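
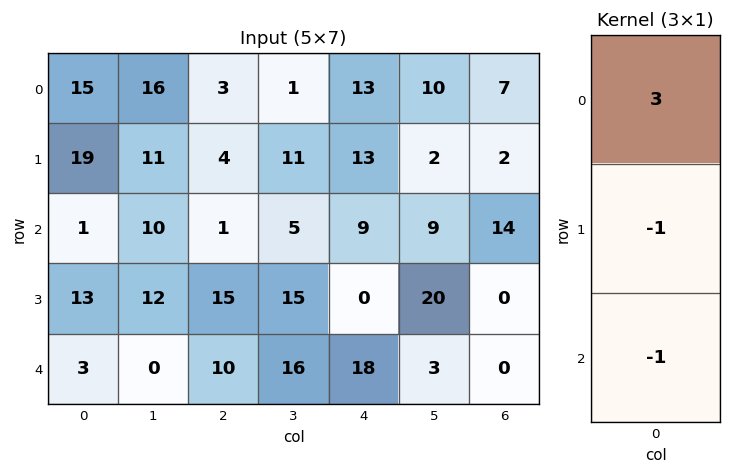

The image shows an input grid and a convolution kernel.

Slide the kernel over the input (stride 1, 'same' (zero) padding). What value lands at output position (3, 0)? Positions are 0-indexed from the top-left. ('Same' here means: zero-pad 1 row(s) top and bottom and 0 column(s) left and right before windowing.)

The receptive field on the zero-padded input at this output position is [1 / 13 / 3]. Elementwise product with the kernel and sum: 1·3 + 13·-1 + 3·-1.

-13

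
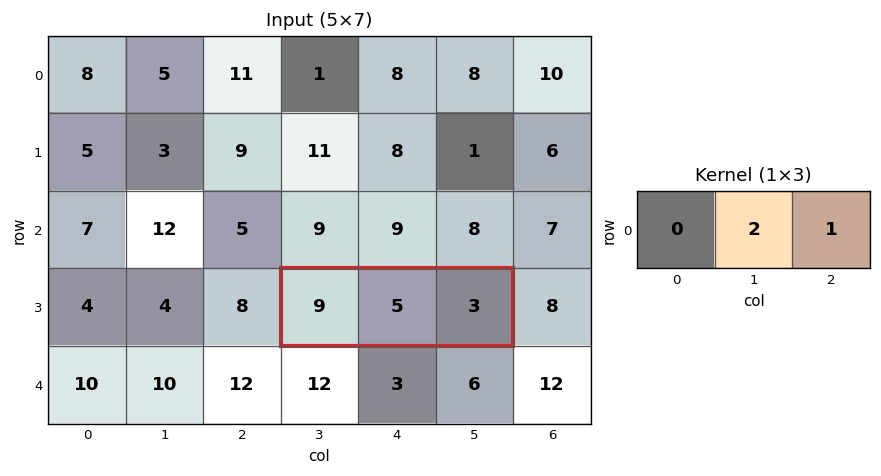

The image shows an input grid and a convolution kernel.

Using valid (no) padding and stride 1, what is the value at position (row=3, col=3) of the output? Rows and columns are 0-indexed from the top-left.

The receptive field on the input at this output position is [9 5 3]. Elementwise product with the kernel and sum: 5·2 + 3·1.

13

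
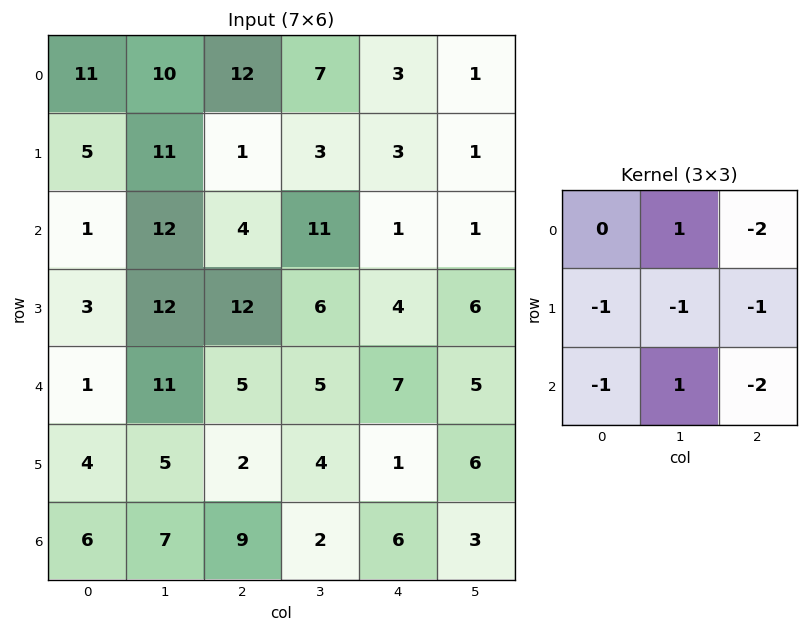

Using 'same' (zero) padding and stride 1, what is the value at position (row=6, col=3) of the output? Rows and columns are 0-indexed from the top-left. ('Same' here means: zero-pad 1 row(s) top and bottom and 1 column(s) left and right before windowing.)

The receptive field on the zero-padded input at this output position is [2 4 1 / 9 2 6 / 0 0 0]. Elementwise product with the kernel and sum: 4·1 + 1·-2 + 9·-1 + 2·-1 + 6·-1 + 0·-1 + 0·1 + 0·-2.

-15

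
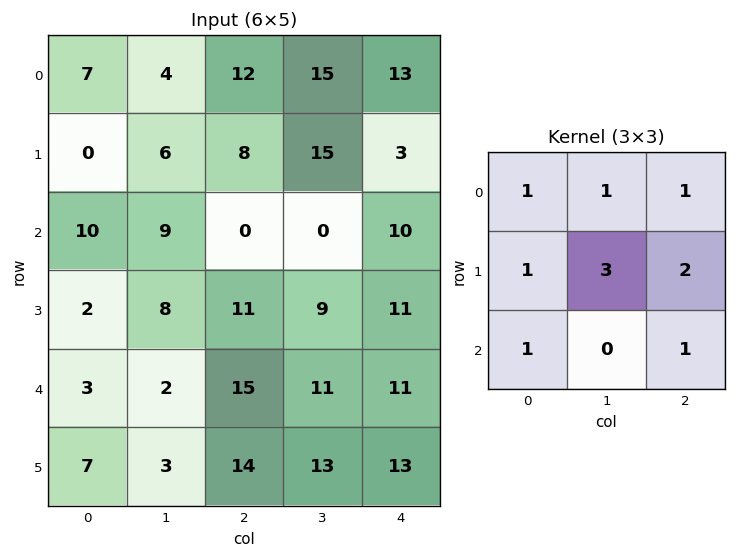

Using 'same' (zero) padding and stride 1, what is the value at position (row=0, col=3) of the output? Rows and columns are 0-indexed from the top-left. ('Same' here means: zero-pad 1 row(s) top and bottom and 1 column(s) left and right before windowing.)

The receptive field on the zero-padded input at this output position is [0 0 0 / 12 15 13 / 8 15 3]. Elementwise product with the kernel and sum: 0·1 + 0·1 + 0·1 + 12·1 + 15·3 + 13·2 + 8·1 + 3·1.

94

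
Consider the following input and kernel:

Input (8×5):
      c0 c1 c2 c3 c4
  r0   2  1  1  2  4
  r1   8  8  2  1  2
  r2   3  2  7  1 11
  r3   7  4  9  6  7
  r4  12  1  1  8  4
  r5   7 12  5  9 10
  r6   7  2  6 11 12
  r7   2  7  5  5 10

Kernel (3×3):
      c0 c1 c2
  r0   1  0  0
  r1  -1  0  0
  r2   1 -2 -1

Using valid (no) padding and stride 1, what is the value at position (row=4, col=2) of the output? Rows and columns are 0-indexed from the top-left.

The receptive field on the input at this output position is [1 8 4 / 5 9 10 / 6 11 12]. Elementwise product with the kernel and sum: 1·1 + 5·-1 + 6·1 + 11·-2 + 12·-1.

-32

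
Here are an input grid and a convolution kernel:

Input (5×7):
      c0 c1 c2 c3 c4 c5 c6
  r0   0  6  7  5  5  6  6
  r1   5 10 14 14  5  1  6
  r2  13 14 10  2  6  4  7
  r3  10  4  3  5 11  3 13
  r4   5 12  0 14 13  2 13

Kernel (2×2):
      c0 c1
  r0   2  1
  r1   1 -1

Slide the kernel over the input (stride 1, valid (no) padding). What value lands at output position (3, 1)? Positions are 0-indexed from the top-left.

The receptive field on the input at this output position is [4 3 / 12 0]. Elementwise product with the kernel and sum: 4·2 + 3·1 + 12·1 + 0·-1.

23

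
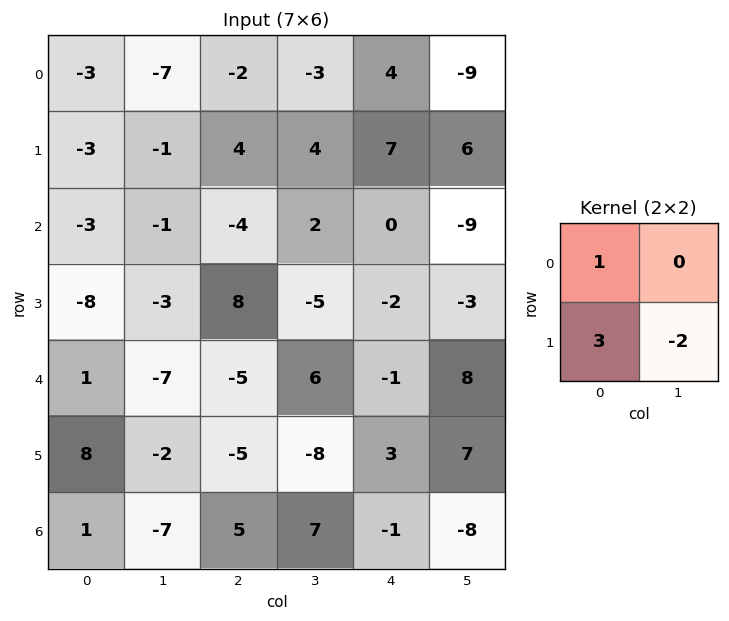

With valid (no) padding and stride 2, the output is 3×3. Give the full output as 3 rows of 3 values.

Output[0,0]: The receptive field on the input at this output position is [-3 -7 / -3 -1]. Elementwise product with the kernel and sum: -3·1 + -3·3 + -1·-2.

-10 2 13
-21 30 0
29 -4 -6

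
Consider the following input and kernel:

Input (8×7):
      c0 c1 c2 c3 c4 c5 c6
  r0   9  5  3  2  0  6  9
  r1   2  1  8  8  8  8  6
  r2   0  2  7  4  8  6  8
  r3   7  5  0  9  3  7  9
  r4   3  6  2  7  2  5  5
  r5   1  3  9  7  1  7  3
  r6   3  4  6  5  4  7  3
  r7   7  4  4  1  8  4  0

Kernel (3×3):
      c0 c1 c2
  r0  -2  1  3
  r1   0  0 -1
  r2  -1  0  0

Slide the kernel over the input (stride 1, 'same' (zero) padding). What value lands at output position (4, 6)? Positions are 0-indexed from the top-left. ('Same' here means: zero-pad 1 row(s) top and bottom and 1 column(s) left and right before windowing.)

-12

The receptive field on the zero-padded input at this output position is [7 9 0 / 5 5 0 / 7 3 0]. Elementwise product with the kernel and sum: 7·-2 + 9·1 + 0·3 + 0·-1 + 7·-1.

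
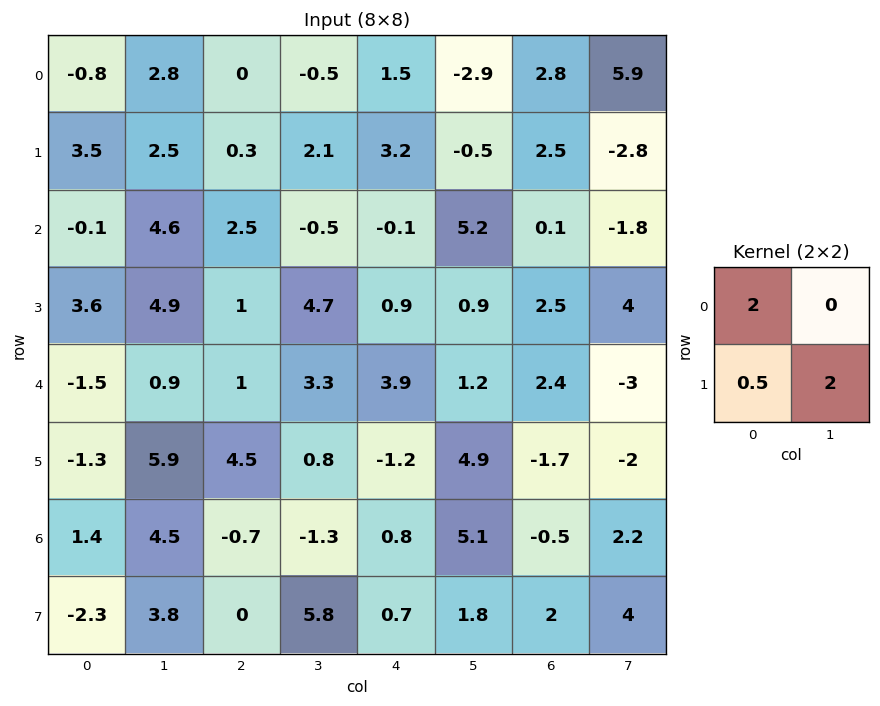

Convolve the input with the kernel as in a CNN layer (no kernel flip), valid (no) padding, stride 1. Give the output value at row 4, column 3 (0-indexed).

The receptive field on the input at this output position is [3.3 3.9 / 0.8 -1.2]. Elementwise product with the kernel and sum: 3.3·2 + 0.8·0.5 + -1.2·2.

4.6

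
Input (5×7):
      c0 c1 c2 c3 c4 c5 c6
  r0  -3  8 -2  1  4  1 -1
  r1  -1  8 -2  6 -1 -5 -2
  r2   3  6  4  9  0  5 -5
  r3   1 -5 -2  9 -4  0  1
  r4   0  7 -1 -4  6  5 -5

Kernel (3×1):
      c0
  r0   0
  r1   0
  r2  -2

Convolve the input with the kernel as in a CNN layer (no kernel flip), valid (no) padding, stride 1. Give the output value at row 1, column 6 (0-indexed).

The receptive field on the input at this output position is [-2 / -5 / 1]. Elementwise product with the kernel and sum: 1·-2.

-2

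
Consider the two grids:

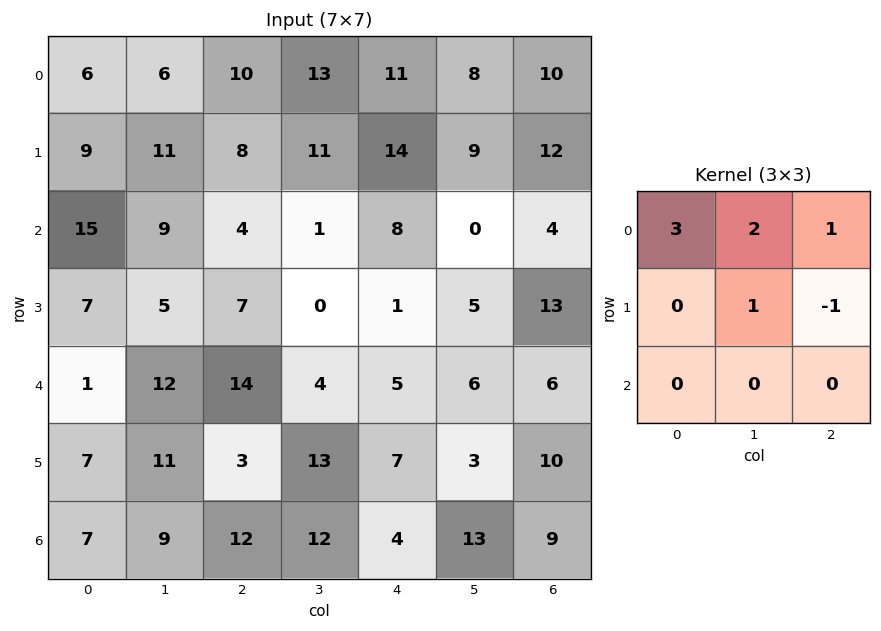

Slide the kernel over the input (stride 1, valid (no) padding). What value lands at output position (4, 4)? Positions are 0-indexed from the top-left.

26

The receptive field on the input at this output position is [5 6 6 / 7 3 10 / 4 13 9]. Elementwise product with the kernel and sum: 5·3 + 6·2 + 6·1 + 3·1 + 10·-1.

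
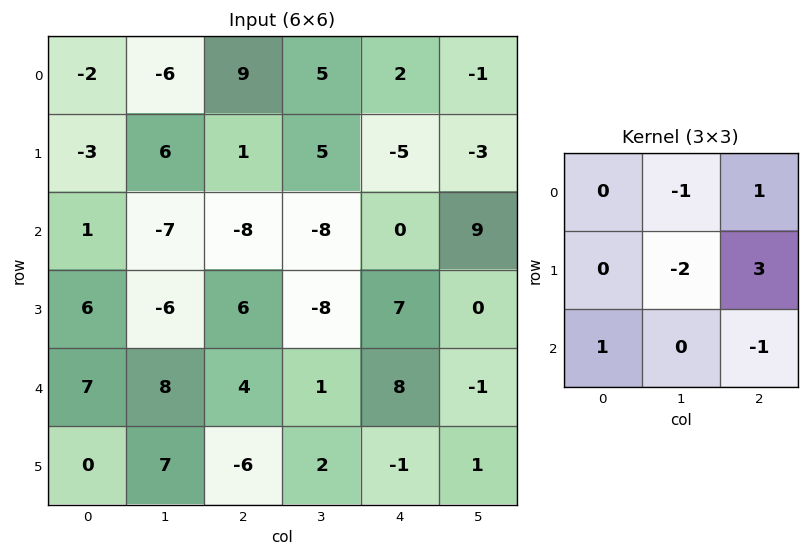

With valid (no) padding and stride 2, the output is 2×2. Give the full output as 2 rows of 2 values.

15 -36
32 41

Output[0,0]: The receptive field on the input at this output position is [-2 -6 9 / -3 6 1 / 1 -7 -8]. Elementwise product with the kernel and sum: -6·-1 + 9·1 + 6·-2 + 1·3 + 1·1 + -8·-1.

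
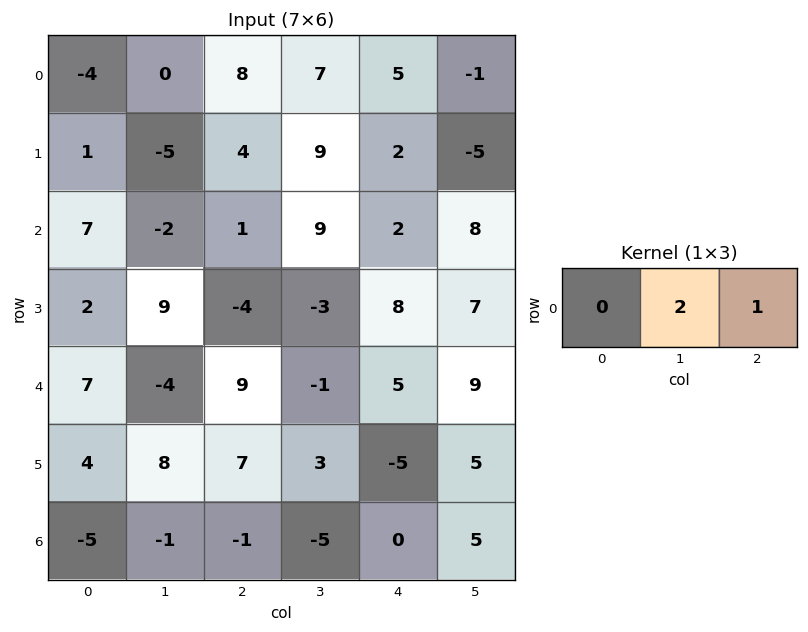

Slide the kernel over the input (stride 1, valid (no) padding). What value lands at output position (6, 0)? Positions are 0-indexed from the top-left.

-3

The receptive field on the input at this output position is [-5 -1 -1]. Elementwise product with the kernel and sum: -1·2 + -1·1.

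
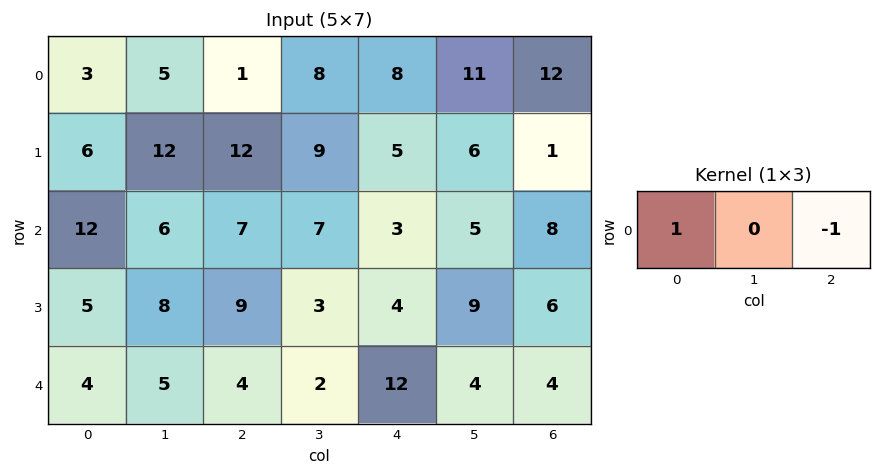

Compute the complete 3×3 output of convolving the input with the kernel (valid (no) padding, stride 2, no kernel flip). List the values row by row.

2 -7 -4
5 4 -5
0 -8 8

Output[0,0]: The receptive field on the input at this output position is [3 5 1]. Elementwise product with the kernel and sum: 3·1 + 1·-1.
Output[0,1]: The receptive field on the input at this output position is [1 8 8]. Elementwise product with the kernel and sum: 1·1 + 8·-1.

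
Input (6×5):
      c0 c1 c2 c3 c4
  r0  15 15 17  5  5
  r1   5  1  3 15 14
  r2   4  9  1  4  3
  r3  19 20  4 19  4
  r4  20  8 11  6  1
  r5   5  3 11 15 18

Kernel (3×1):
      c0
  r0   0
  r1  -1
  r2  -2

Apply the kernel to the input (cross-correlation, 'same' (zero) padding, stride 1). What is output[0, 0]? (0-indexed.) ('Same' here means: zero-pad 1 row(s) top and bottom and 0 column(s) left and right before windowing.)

The receptive field on the zero-padded input at this output position is [0 / 15 / 5]. Elementwise product with the kernel and sum: 15·-1 + 5·-2.

-25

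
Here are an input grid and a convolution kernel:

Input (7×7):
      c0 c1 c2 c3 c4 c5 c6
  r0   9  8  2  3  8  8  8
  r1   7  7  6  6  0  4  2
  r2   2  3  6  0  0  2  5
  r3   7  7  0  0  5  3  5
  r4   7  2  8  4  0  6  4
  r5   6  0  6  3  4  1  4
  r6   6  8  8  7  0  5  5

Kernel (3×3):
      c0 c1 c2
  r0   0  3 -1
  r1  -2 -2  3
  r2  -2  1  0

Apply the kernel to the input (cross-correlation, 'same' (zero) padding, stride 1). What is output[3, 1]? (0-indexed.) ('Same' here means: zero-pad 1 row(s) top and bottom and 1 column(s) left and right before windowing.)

The receptive field on the zero-padded input at this output position is [2 3 6 / 7 7 0 / 7 2 8]. Elementwise product with the kernel and sum: 3·3 + 6·-1 + 7·-2 + 7·-2 + 0·3 + 7·-2 + 2·1.

-37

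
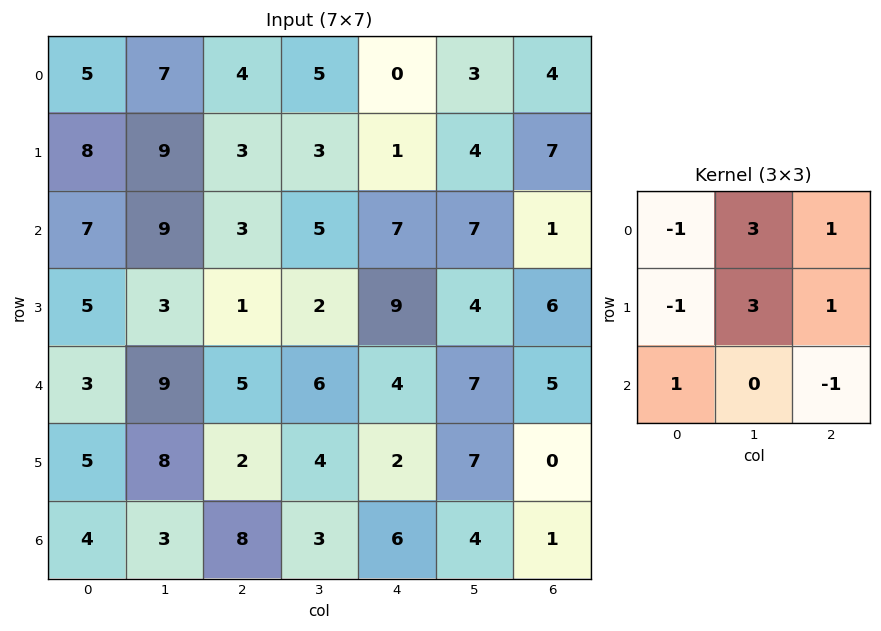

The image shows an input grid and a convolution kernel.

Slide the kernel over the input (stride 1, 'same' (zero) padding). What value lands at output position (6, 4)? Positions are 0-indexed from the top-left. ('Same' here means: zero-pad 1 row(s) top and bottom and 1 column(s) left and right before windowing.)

The receptive field on the zero-padded input at this output position is [4 2 7 / 3 6 4 / 0 0 0]. Elementwise product with the kernel and sum: 4·-1 + 2·3 + 7·1 + 3·-1 + 6·3 + 4·1 + 0·1 + 0·-1.

28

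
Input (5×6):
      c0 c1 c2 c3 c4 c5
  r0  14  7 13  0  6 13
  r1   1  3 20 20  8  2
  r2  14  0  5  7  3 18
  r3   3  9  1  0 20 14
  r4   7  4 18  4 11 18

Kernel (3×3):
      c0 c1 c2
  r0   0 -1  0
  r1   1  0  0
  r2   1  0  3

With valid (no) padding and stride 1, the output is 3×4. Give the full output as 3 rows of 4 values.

23 11 34 75
17 -11 46 41
64 20 45 55

Output[0,0]: The receptive field on the input at this output position is [14 7 13 / 1 3 20 / 14 0 5]. Elementwise product with the kernel and sum: 7·-1 + 1·1 + 14·1 + 5·3.
Output[0,1]: The receptive field on the input at this output position is [7 13 0 / 3 20 20 / 0 5 7]. Elementwise product with the kernel and sum: 13·-1 + 3·1 + 0·1 + 7·3.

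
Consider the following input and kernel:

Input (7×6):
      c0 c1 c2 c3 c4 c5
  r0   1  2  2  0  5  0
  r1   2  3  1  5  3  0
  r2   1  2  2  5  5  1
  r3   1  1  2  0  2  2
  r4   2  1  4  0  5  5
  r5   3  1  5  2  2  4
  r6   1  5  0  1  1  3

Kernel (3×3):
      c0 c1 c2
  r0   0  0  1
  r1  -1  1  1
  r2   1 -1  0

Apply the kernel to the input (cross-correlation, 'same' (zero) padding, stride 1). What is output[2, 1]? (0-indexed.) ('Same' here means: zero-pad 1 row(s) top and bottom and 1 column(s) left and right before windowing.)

The receptive field on the zero-padded input at this output position is [2 3 1 / 1 2 2 / 1 1 2]. Elementwise product with the kernel and sum: 1·1 + 1·-1 + 2·1 + 2·1 + 1·1 + 1·-1.

4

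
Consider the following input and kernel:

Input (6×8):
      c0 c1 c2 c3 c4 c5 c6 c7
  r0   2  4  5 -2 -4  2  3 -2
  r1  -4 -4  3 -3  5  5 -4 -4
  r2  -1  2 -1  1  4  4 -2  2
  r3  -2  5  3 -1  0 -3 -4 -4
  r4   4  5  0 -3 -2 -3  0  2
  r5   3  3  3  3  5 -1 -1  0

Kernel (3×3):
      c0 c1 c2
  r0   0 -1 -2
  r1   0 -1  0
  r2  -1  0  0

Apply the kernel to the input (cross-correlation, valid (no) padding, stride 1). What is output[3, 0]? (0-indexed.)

-19

The receptive field on the input at this output position is [-2 5 3 / 4 5 0 / 3 3 3]. Elementwise product with the kernel and sum: 5·-1 + 3·-2 + 5·-1 + 3·-1.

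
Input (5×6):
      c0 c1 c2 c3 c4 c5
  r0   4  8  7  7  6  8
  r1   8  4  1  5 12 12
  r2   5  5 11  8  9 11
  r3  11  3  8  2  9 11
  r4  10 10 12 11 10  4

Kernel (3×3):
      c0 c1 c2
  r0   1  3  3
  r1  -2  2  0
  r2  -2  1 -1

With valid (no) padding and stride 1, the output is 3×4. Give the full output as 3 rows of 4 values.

25 37 31 45
-4 34 23 73
15 53 27 66

Output[0,0]: The receptive field on the input at this output position is [4 8 7 / 8 4 1 / 5 5 11]. Elementwise product with the kernel and sum: 4·1 + 8·3 + 7·3 + 8·-2 + 4·2 + 5·-2 + 5·1 + 11·-1.
Output[0,1]: The receptive field on the input at this output position is [8 7 7 / 4 1 5 / 5 11 8]. Elementwise product with the kernel and sum: 8·1 + 7·3 + 7·3 + 4·-2 + 1·2 + 5·-2 + 11·1 + 8·-1.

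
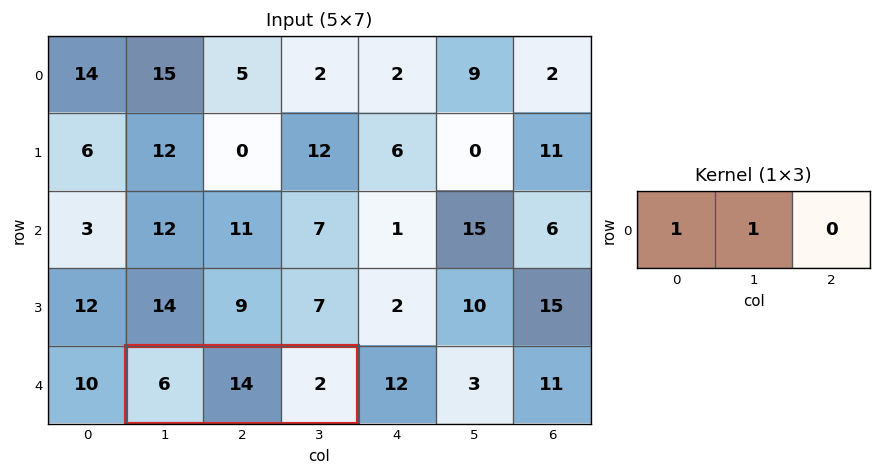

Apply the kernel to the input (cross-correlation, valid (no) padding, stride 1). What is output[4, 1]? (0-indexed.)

The receptive field on the input at this output position is [6 14 2]. Elementwise product with the kernel and sum: 6·1 + 14·1.

20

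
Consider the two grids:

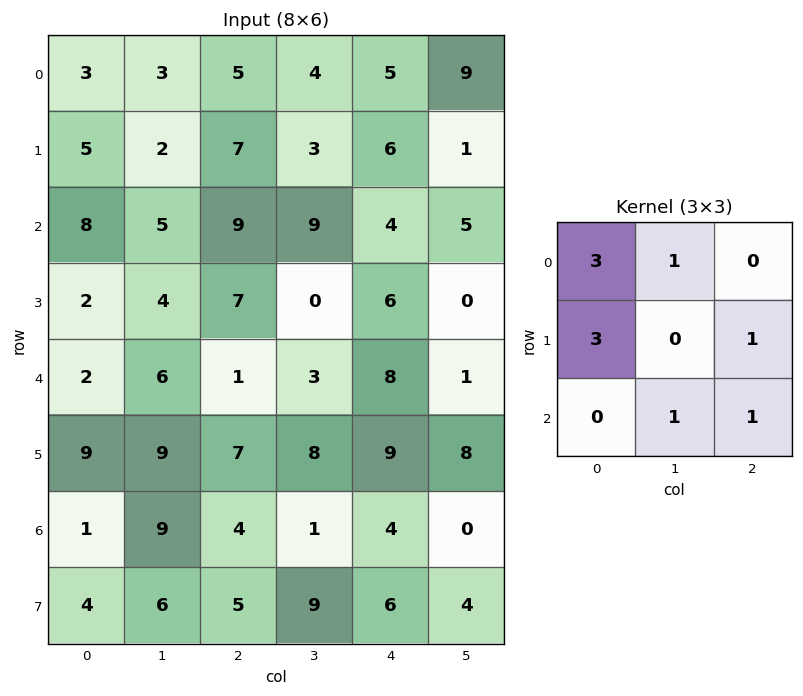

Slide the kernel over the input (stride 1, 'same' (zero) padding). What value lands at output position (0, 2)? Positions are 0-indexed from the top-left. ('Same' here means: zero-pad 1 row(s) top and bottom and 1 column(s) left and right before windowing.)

23

The receptive field on the zero-padded input at this output position is [0 0 0 / 3 5 4 / 2 7 3]. Elementwise product with the kernel and sum: 0·3 + 0·1 + 3·3 + 4·1 + 7·1 + 3·1.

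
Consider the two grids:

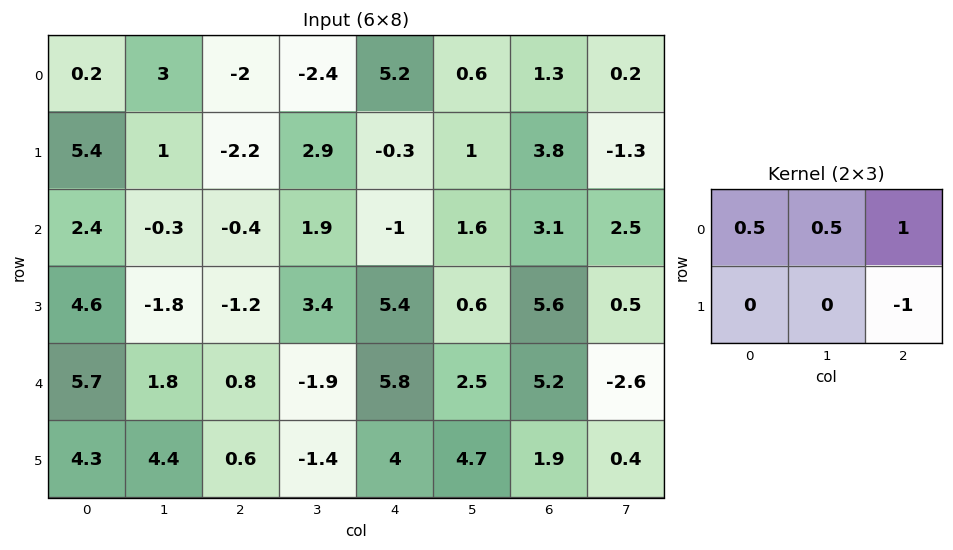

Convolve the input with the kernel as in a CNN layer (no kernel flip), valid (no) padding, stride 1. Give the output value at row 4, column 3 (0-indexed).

-0.25

The receptive field on the input at this output position is [-1.9 5.8 2.5 / -1.4 4 4.7]. Elementwise product with the kernel and sum: -1.9·0.5 + 5.8·0.5 + 2.5·1 + 4.7·-1.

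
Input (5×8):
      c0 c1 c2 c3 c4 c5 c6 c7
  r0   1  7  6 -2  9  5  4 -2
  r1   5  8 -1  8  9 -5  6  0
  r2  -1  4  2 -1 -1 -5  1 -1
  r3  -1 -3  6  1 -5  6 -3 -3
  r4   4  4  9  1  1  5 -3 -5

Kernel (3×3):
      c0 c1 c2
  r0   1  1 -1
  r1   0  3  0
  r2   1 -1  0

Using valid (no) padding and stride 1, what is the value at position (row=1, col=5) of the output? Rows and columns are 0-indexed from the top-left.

The receptive field on the input at this output position is [-5 6 0 / -5 1 -1 / 6 -3 -3]. Elementwise product with the kernel and sum: -5·1 + 6·1 + 0·-1 + 1·3 + 6·1 + -3·-1.

13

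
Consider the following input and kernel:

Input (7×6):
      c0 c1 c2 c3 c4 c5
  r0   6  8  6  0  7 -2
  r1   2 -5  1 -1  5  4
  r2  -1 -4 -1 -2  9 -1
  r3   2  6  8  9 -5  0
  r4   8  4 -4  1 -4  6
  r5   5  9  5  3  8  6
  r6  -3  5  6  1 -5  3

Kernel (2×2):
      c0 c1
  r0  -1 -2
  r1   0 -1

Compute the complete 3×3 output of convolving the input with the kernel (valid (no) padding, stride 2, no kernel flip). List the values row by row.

-17 -5 -7
3 -4 -7
-25 -1 -14

Output[0,0]: The receptive field on the input at this output position is [6 8 / 2 -5]. Elementwise product with the kernel and sum: 6·-1 + 8·-2 + -5·-1.
Output[0,1]: The receptive field on the input at this output position is [6 0 / 1 -1]. Elementwise product with the kernel and sum: 6·-1 + 0·-2 + -1·-1.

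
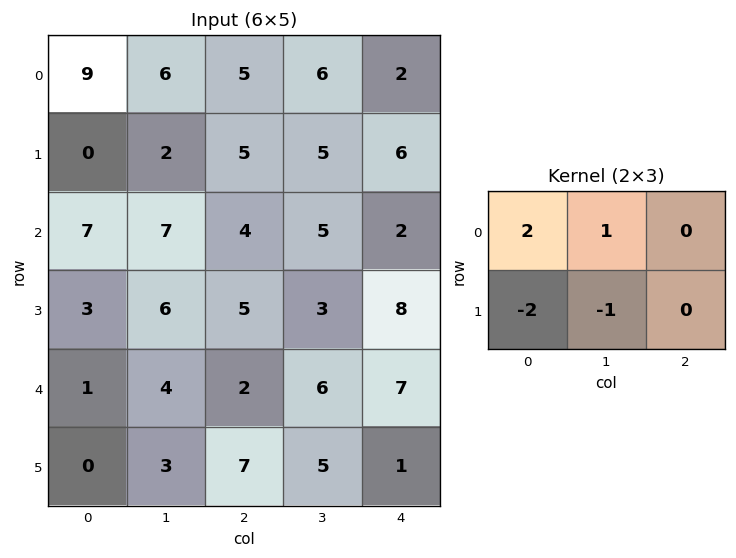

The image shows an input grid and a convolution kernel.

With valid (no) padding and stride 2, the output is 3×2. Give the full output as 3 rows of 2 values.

Output[0,0]: The receptive field on the input at this output position is [9 6 5 / 0 2 5]. Elementwise product with the kernel and sum: 9·2 + 6·1 + 0·-2 + 2·-1.

22 1
9 0
3 -9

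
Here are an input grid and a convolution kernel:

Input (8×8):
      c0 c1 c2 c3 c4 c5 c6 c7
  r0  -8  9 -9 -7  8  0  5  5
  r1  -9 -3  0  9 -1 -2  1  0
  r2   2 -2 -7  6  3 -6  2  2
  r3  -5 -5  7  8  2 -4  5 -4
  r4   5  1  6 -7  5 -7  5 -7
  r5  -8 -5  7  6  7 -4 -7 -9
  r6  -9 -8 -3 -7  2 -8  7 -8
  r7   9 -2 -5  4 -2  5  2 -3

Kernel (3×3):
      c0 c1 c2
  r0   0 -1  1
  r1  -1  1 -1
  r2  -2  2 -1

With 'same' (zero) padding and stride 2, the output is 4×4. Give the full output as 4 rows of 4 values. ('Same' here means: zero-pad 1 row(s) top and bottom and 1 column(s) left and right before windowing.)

-32 -14 -3 6
5 14 -6 27
-7 31 19 13
22 1 -11 18

Output[0,0]: The receptive field on the zero-padded input at this output position is [0 0 0 / 0 -8 9 / 0 -9 -3]. Elementwise product with the kernel and sum: 0·-1 + 0·1 + 0·-1 + -8·1 + 9·-1 + 0·-2 + -9·2 + -3·-1.
Output[0,1]: The receptive field on the zero-padded input at this output position is [0 0 0 / 9 -9 -7 / -3 0 9]. Elementwise product with the kernel and sum: 0·-1 + 0·1 + 9·-1 + -9·1 + -7·-1 + -3·-2 + 0·2 + 9·-1.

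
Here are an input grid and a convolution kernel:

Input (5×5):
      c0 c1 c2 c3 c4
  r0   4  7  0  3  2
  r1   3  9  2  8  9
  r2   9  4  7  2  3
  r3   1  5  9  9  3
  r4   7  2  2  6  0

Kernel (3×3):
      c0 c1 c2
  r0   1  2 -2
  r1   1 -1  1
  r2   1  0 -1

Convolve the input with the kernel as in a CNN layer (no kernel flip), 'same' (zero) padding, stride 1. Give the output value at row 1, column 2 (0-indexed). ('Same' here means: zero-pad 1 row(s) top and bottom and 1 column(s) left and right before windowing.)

18

The receptive field on the zero-padded input at this output position is [7 0 3 / 9 2 8 / 4 7 2]. Elementwise product with the kernel and sum: 7·1 + 0·2 + 3·-2 + 9·1 + 2·-1 + 8·1 + 4·1 + 2·-1.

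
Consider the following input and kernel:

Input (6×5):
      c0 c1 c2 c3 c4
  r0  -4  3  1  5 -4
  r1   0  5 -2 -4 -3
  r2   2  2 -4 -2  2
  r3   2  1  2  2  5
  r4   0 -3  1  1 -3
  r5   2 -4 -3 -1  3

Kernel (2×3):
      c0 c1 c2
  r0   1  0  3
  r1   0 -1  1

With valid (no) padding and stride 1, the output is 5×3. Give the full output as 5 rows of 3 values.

-8 16 -10
-12 -5 -7
-9 -4 5
12 7 13
4 2 -4

Output[0,0]: The receptive field on the input at this output position is [-4 3 1 / 0 5 -2]. Elementwise product with the kernel and sum: -4·1 + 1·3 + 5·-1 + -2·1.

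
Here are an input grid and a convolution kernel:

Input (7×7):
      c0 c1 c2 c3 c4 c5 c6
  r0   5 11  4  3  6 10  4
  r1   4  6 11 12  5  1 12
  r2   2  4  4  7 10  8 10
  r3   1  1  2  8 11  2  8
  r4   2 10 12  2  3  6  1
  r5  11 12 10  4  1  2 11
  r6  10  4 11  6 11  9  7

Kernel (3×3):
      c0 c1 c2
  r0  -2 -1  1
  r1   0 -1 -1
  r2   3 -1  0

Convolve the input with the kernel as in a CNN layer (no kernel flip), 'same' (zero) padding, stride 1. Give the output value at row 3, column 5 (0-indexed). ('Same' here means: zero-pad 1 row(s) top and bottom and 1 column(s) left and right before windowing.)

-25

The receptive field on the zero-padded input at this output position is [10 8 10 / 11 2 8 / 3 6 1]. Elementwise product with the kernel and sum: 10·-2 + 8·-1 + 10·1 + 2·-1 + 8·-1 + 3·3 + 6·-1.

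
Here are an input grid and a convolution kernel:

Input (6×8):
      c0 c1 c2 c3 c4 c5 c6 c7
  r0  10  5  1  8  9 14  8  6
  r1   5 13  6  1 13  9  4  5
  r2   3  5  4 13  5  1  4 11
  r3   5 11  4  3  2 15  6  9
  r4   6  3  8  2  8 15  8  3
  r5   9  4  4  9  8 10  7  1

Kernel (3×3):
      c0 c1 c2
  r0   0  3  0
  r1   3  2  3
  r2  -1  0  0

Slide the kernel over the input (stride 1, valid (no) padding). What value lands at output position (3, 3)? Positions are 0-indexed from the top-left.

The receptive field on the input at this output position is [3 2 15 / 2 8 15 / 9 8 10]. Elementwise product with the kernel and sum: 2·3 + 2·3 + 8·2 + 15·3 + 9·-1.

64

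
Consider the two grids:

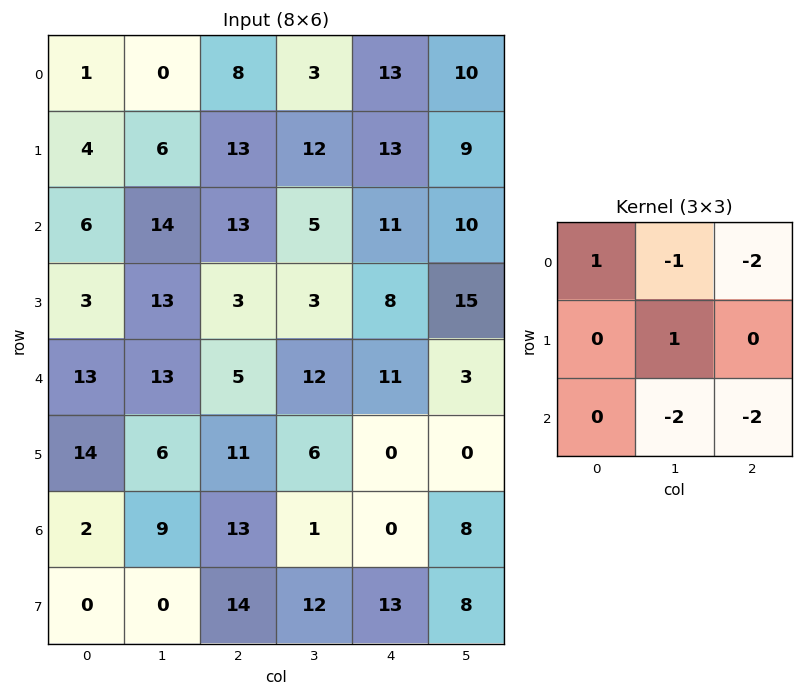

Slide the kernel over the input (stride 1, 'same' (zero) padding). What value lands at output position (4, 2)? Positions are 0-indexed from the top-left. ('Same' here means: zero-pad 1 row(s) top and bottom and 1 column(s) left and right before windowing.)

-25

The receptive field on the zero-padded input at this output position is [13 3 3 / 13 5 12 / 6 11 6]. Elementwise product with the kernel and sum: 13·1 + 3·-1 + 3·-2 + 5·1 + 11·-2 + 6·-2.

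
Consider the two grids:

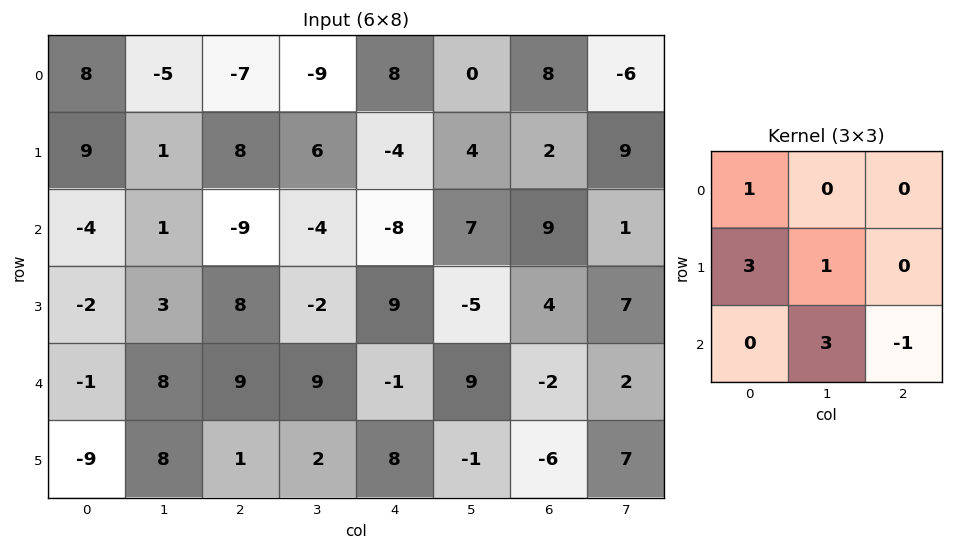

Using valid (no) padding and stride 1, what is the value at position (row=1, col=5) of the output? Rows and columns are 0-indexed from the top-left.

39

The receptive field on the input at this output position is [4 2 9 / 7 9 1 / -5 4 7]. Elementwise product with the kernel and sum: 4·1 + 7·3 + 9·1 + 4·3 + 7·-1.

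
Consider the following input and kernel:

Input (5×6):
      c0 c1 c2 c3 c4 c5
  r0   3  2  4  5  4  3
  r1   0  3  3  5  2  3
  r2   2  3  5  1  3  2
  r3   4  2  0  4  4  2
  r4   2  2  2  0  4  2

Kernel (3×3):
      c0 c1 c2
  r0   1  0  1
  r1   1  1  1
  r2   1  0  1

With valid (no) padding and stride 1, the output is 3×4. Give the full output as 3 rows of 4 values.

20 22 26 21
17 23 18 20
17 12 22 15

Output[0,0]: The receptive field on the input at this output position is [3 2 4 / 0 3 3 / 2 3 5]. Elementwise product with the kernel and sum: 3·1 + 4·1 + 0·1 + 3·1 + 3·1 + 2·1 + 5·1.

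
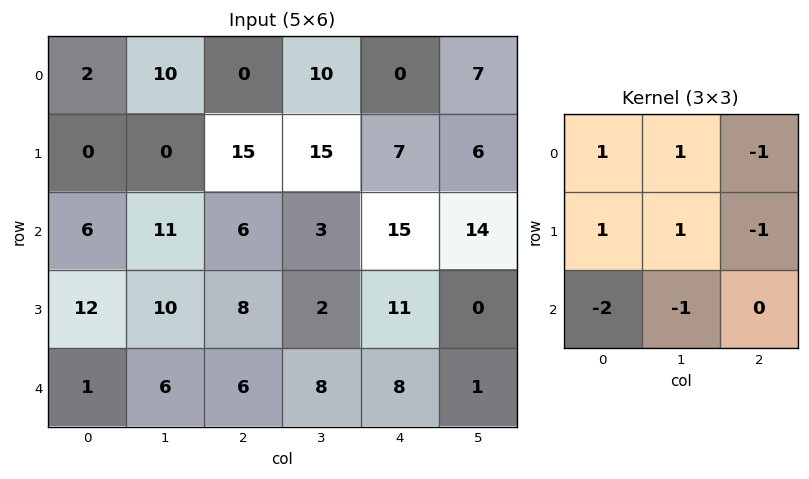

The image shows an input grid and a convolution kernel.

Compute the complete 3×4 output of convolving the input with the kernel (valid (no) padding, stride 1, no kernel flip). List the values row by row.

Output[0,0]: The receptive field on the input at this output position is [2 10 0 / 0 0 15 / 6 11 6]. Elementwise product with the kernel and sum: 2·1 + 10·1 + 0·-1 + 0·1 + 0·1 + 15·-1 + 6·-2 + 11·-1.

-26 -28 18 -2
-38 -14 -1 5
17 12 -27 -7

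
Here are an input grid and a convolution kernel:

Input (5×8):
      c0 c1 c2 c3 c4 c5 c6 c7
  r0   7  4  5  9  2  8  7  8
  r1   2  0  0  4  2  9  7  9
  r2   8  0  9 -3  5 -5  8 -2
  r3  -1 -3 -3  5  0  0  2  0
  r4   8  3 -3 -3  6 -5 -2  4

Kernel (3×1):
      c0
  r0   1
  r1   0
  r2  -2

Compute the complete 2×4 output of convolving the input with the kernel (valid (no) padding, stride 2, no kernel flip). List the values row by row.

-9 -13 -8 -9
-8 15 -7 12

Output[0,0]: The receptive field on the input at this output position is [7 / 2 / 8]. Elementwise product with the kernel and sum: 7·1 + 8·-2.
Output[0,1]: The receptive field on the input at this output position is [5 / 0 / 9]. Elementwise product with the kernel and sum: 5·1 + 9·-2.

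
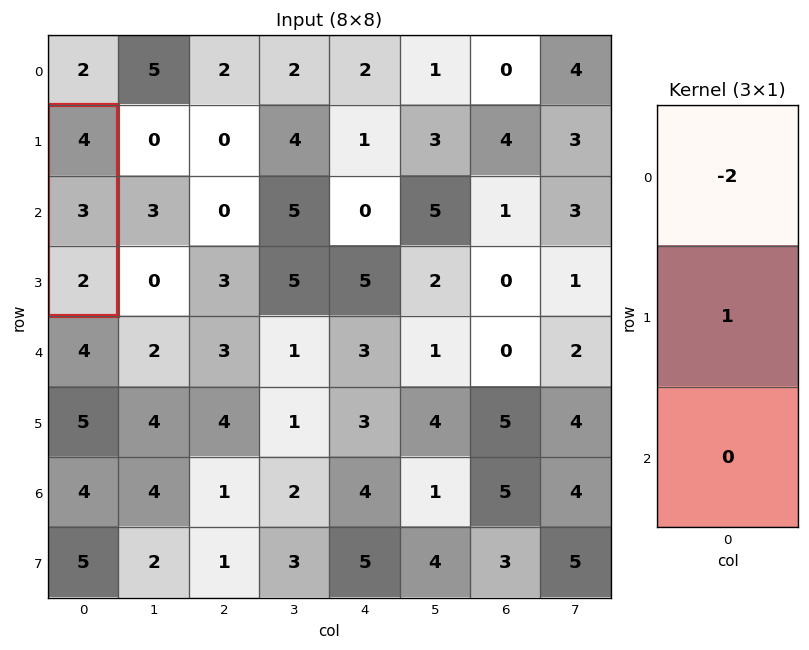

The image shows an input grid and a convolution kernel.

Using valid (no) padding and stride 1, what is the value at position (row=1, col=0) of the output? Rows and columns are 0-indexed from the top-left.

-5

The receptive field on the input at this output position is [4 / 3 / 2]. Elementwise product with the kernel and sum: 4·-2 + 3·1.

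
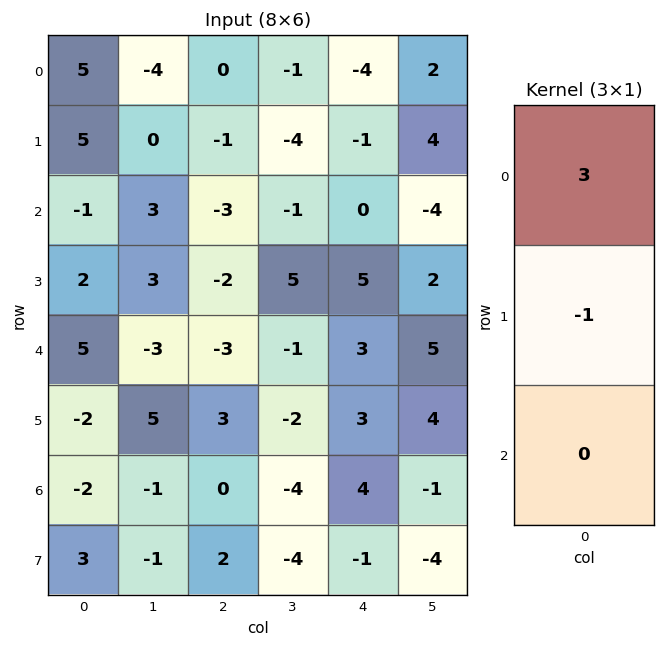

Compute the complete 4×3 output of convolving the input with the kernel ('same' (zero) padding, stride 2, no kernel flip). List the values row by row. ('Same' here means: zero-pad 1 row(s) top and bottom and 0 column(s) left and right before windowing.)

Output[0,0]: The receptive field on the zero-padded input at this output position is [0 / 5 / 5]. Elementwise product with the kernel and sum: 0·3 + 5·-1.
Output[0,1]: The receptive field on the zero-padded input at this output position is [0 / 0 / -1]. Elementwise product with the kernel and sum: 0·3 + 0·-1.

-5 0 4
16 0 -3
1 -3 12
-4 9 5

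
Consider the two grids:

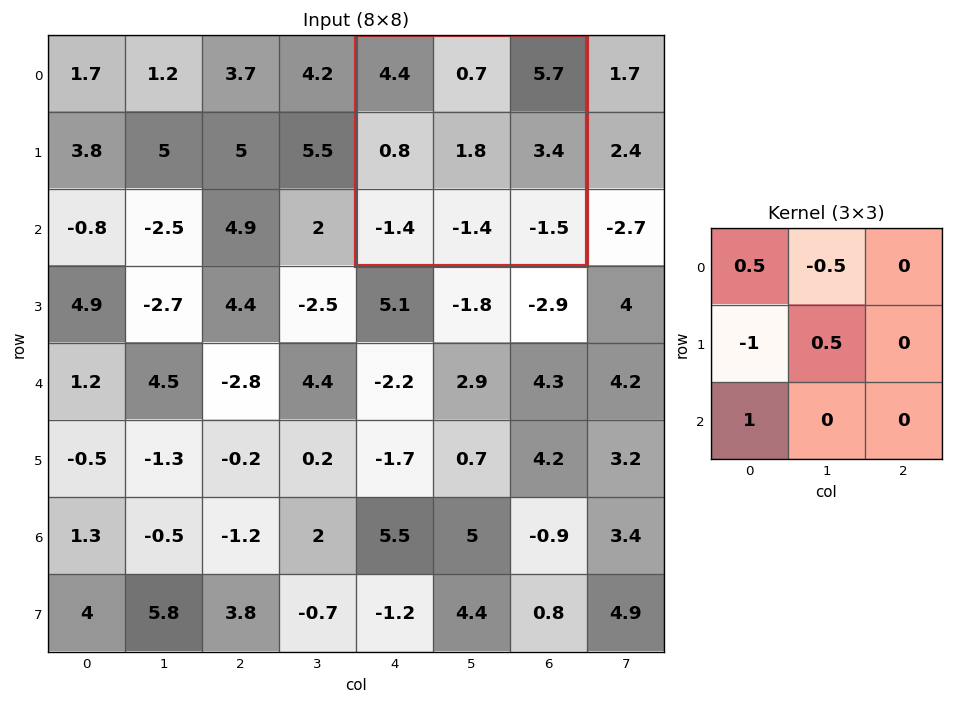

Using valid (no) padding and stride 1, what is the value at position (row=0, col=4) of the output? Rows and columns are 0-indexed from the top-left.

0.55

The receptive field on the input at this output position is [4.4 0.7 5.7 / 0.8 1.8 3.4 / -1.4 -1.4 -1.5]. Elementwise product with the kernel and sum: 4.4·0.5 + 0.7·-0.5 + 0.8·-1 + 1.8·0.5 + -1.4·1.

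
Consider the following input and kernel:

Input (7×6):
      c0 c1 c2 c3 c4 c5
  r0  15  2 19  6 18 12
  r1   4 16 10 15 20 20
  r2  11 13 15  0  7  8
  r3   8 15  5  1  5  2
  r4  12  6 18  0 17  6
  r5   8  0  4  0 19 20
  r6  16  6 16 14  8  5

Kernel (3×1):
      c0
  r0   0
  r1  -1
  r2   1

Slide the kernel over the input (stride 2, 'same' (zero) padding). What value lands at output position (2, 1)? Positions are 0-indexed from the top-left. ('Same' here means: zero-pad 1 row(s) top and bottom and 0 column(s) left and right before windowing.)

The receptive field on the zero-padded input at this output position is [5 / 18 / 4]. Elementwise product with the kernel and sum: 18·-1 + 4·1.

-14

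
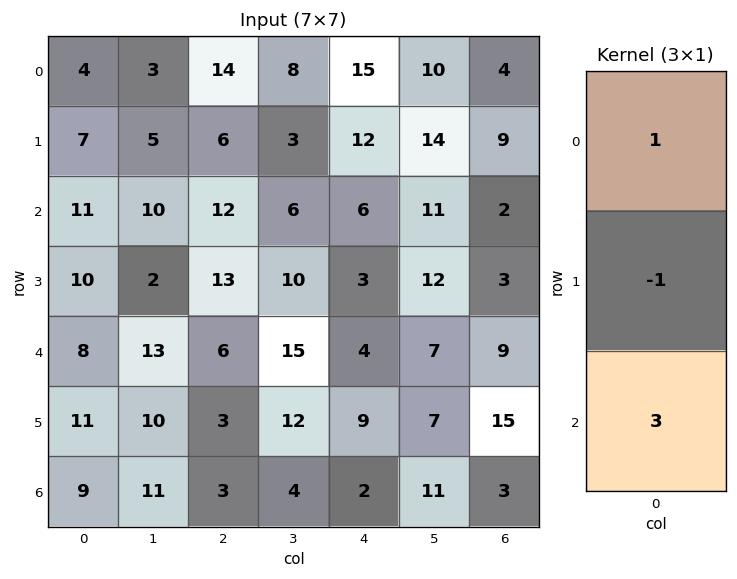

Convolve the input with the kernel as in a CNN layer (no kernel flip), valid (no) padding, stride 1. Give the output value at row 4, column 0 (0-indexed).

24

The receptive field on the input at this output position is [8 / 11 / 9]. Elementwise product with the kernel and sum: 8·1 + 11·-1 + 9·3.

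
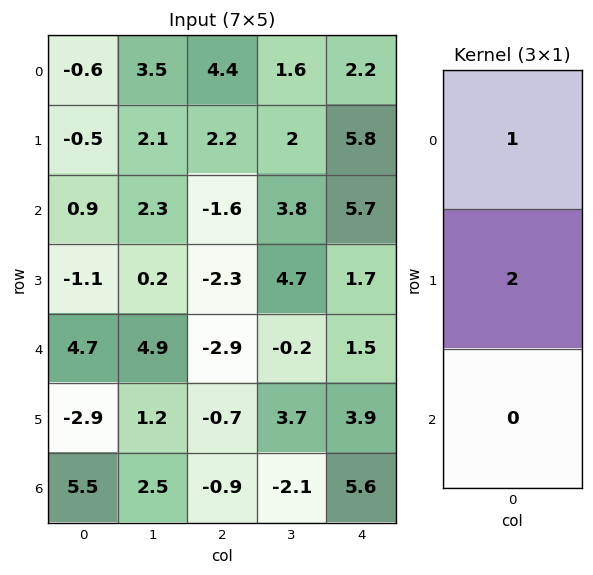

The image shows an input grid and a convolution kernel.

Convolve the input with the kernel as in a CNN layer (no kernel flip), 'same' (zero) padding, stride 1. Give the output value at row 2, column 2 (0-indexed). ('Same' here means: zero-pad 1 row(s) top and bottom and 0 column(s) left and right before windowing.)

-1

The receptive field on the zero-padded input at this output position is [2.2 / -1.6 / -2.3]. Elementwise product with the kernel and sum: 2.2·1 + -1.6·2.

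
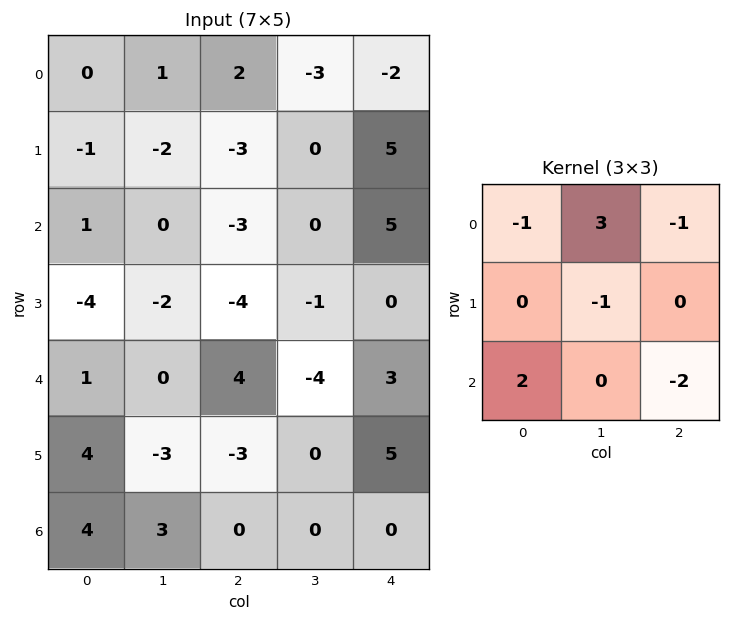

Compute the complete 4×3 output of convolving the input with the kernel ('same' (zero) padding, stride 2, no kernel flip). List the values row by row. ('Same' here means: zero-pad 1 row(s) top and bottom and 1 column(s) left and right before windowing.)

Output[0,0]: The receptive field on the zero-padded input at this output position is [0 0 0 / 0 0 1 / 0 -1 -2]. Elementwise product with the kernel and sum: 0·-1 + 0·3 + 0·-1 + 0·-1 + 0·2 + -2·-2.
Output[0,1]: The receptive field on the zero-padded input at this output position is [0 0 0 / 1 2 -3 / -2 -3 0]. Elementwise product with the kernel and sum: 0·-1 + 0·3 + 0·-1 + 2·-1 + -2·2 + 0·-2.

4 -6 2
2 -6 8
-5 -19 -2
11 -6 15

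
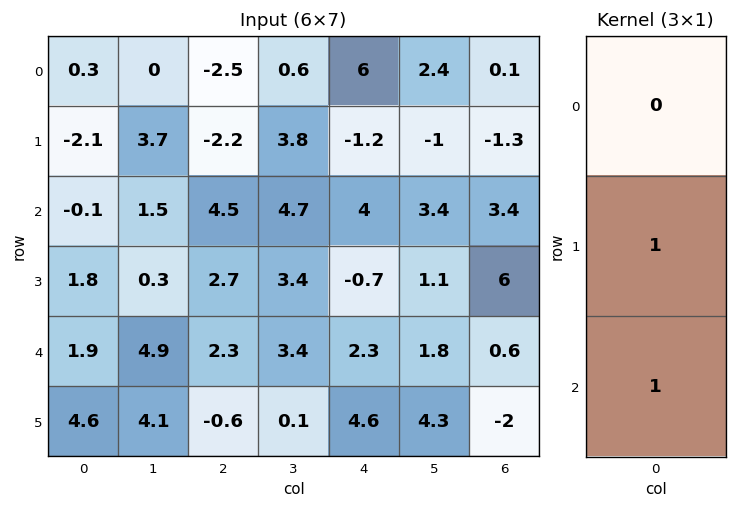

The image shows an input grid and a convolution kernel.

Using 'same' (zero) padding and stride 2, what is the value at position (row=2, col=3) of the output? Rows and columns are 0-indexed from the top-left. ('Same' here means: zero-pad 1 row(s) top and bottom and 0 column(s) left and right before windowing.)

-1.4

The receptive field on the zero-padded input at this output position is [6 / 0.6 / -2]. Elementwise product with the kernel and sum: 0.6·1 + -2·1.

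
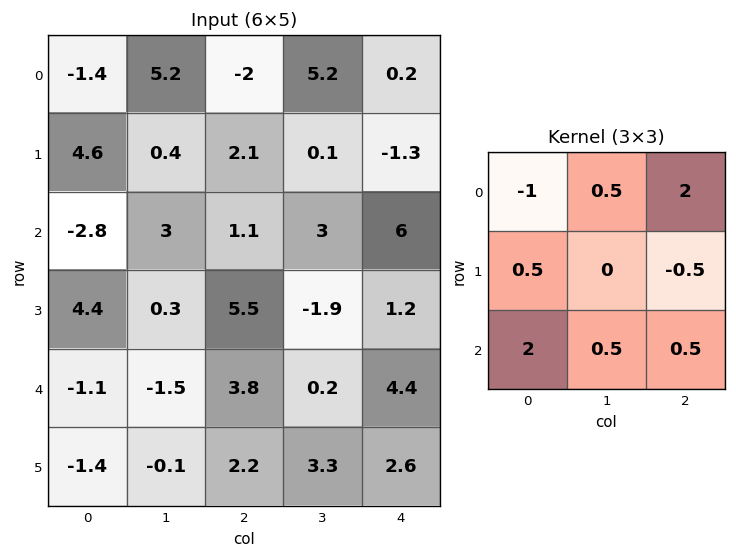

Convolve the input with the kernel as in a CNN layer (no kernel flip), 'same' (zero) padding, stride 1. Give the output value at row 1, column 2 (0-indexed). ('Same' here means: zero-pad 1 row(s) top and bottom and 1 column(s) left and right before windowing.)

The receptive field on the zero-padded input at this output position is [5.2 -2 5.2 / 0.4 2.1 0.1 / 3 1.1 3]. Elementwise product with the kernel and sum: 5.2·-1 + -2·0.5 + 5.2·2 + 0.4·0.5 + 0.1·-0.5 + 3·2 + 1.1·0.5 + 3·0.5.

12.4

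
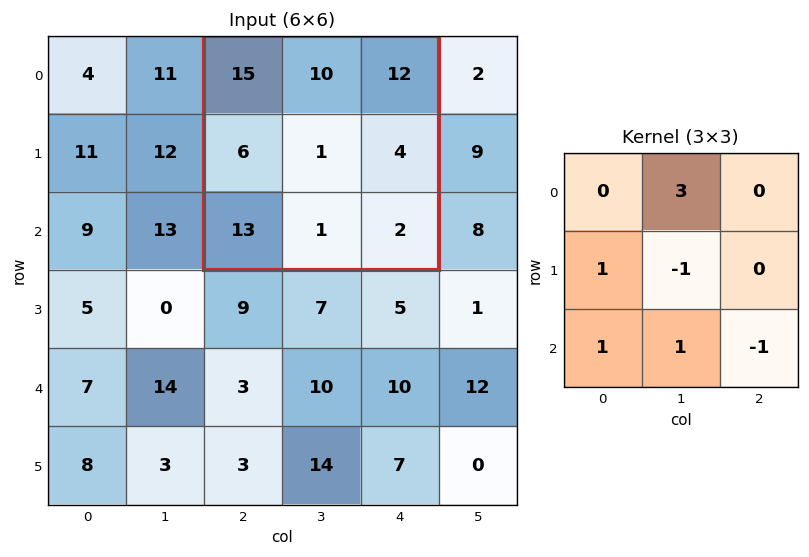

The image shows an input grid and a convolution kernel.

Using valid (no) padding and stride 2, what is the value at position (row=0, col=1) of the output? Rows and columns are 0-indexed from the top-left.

47

The receptive field on the input at this output position is [15 10 12 / 6 1 4 / 13 1 2]. Elementwise product with the kernel and sum: 10·3 + 6·1 + 1·-1 + 13·1 + 1·1 + 2·-1.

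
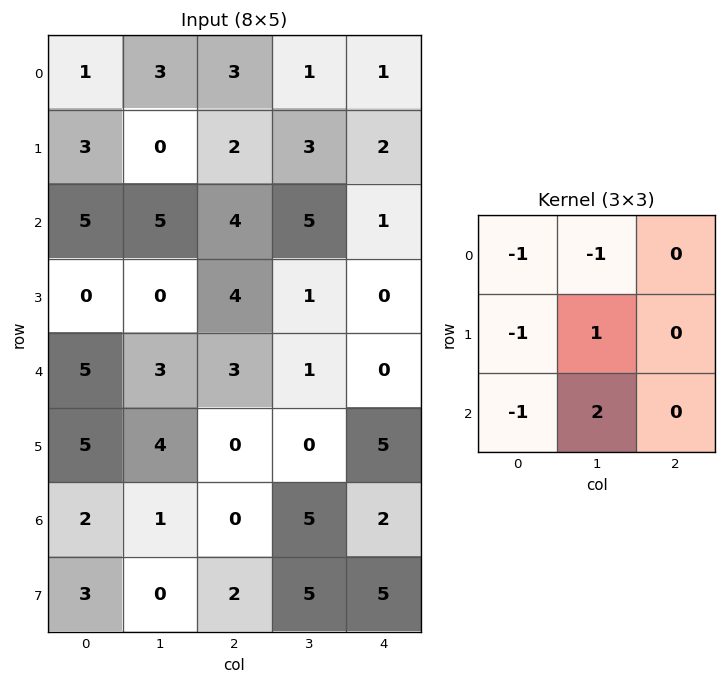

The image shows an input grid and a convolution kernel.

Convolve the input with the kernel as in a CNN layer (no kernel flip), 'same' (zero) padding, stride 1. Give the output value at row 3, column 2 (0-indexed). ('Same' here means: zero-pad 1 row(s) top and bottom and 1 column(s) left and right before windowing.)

The receptive field on the zero-padded input at this output position is [5 4 5 / 0 4 1 / 3 3 1]. Elementwise product with the kernel and sum: 5·-1 + 4·-1 + 0·-1 + 4·1 + 3·-1 + 3·2.

-2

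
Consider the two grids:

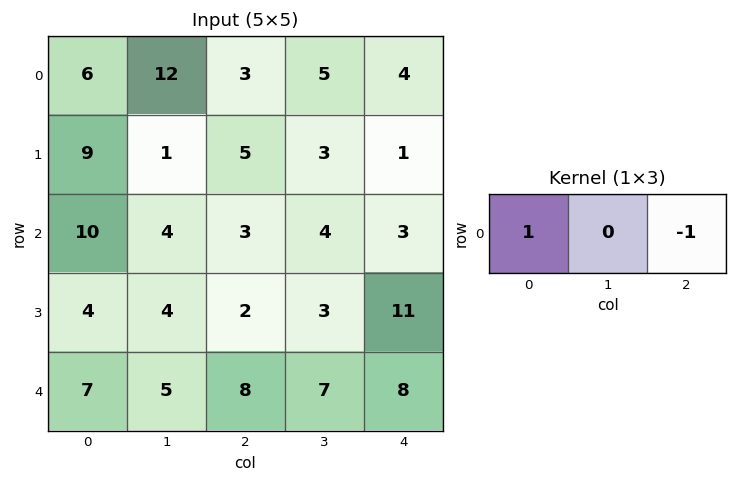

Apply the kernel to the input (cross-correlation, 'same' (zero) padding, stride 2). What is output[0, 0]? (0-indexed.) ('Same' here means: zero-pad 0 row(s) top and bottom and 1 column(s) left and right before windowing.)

The receptive field on the zero-padded input at this output position is [0 6 12]. Elementwise product with the kernel and sum: 0·1 + 12·-1.

-12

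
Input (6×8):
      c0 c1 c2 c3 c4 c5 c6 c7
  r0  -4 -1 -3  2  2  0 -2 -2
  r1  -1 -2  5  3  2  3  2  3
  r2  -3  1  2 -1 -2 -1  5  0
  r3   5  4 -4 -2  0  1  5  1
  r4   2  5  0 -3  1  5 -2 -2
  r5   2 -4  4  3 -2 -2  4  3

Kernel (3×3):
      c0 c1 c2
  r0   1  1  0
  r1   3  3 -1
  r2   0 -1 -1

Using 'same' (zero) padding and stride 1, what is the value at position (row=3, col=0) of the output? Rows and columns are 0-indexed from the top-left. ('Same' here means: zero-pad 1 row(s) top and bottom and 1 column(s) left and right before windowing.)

The receptive field on the zero-padded input at this output position is [0 -3 1 / 0 5 4 / 0 2 5]. Elementwise product with the kernel and sum: 0·1 + -3·1 + 0·3 + 5·3 + 4·-1 + 2·-1 + 5·-1.

1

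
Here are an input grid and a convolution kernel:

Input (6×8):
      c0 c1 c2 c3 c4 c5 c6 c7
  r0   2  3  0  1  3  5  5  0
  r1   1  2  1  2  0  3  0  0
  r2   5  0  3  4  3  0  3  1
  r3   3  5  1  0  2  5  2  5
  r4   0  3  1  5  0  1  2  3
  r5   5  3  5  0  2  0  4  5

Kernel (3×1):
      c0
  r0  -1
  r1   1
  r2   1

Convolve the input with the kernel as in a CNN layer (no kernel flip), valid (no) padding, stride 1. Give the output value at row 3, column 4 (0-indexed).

The receptive field on the input at this output position is [2 / 0 / 2]. Elementwise product with the kernel and sum: 2·-1 + 0·1 + 2·1.

0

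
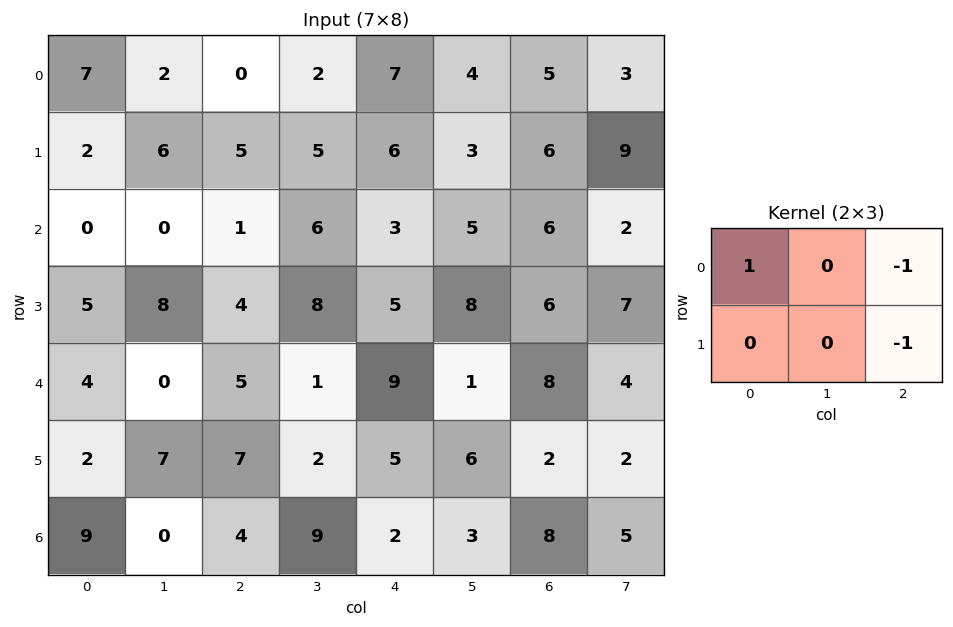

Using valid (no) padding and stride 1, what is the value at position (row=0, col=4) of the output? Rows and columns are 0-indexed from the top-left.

-4

The receptive field on the input at this output position is [7 4 5 / 6 3 6]. Elementwise product with the kernel and sum: 7·1 + 5·-1 + 6·-1.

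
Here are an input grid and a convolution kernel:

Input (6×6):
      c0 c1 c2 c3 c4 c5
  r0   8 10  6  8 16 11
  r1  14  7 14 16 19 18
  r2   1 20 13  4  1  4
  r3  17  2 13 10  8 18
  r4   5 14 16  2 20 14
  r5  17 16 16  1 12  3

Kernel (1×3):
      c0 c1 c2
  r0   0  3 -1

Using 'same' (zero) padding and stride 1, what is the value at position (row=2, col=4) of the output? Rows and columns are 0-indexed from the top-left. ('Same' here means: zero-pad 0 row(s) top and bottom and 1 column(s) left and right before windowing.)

The receptive field on the zero-padded input at this output position is [4 1 4]. Elementwise product with the kernel and sum: 1·3 + 4·-1.

-1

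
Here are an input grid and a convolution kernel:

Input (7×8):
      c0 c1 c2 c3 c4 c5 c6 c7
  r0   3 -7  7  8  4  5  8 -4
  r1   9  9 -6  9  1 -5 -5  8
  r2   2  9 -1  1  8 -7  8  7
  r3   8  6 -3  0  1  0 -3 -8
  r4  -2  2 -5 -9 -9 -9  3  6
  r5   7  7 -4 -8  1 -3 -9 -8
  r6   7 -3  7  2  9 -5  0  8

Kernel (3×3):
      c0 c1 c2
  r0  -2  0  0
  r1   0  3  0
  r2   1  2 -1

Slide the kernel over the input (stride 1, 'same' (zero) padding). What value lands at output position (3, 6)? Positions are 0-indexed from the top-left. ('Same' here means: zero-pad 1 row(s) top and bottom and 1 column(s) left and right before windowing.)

The receptive field on the zero-padded input at this output position is [-7 8 7 / 0 -3 -8 / -9 3 6]. Elementwise product with the kernel and sum: -7·-2 + -3·3 + -9·1 + 3·2 + 6·-1.

-4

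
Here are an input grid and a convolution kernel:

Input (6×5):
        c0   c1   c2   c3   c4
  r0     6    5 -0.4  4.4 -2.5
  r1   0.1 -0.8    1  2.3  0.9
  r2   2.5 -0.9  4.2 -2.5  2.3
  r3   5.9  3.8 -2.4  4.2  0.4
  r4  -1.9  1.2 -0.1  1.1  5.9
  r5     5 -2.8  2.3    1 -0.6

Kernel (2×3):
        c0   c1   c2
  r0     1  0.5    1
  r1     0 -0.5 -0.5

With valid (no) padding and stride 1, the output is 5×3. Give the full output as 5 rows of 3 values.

8 7.55 -2.3
-0.95 1.15 3.15
5.55 -2.2 2.95
4.85 6.3 -3.4
-1.15 0.6 6.15

Output[0,0]: The receptive field on the input at this output position is [6 5 -0.4 / 0.1 -0.8 1]. Elementwise product with the kernel and sum: 6·1 + 5·0.5 + -0.4·1 + -0.8·-0.5 + 1·-0.5.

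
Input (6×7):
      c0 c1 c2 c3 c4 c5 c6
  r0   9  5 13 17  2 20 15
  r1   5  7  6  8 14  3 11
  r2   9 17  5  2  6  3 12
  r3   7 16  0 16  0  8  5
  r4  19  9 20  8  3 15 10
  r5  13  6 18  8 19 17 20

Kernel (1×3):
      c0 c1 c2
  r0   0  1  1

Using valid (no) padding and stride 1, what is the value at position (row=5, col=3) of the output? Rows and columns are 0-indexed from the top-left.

The receptive field on the input at this output position is [8 19 17]. Elementwise product with the kernel and sum: 19·1 + 17·1.

36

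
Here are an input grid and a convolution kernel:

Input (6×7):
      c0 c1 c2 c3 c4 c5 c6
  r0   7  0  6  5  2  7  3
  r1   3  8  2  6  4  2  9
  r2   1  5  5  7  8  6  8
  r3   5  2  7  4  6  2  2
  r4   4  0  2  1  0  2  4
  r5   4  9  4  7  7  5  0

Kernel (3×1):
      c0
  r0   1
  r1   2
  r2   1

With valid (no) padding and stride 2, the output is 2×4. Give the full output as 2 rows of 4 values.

Output[0,0]: The receptive field on the input at this output position is [7 / 3 / 1]. Elementwise product with the kernel and sum: 7·1 + 3·2 + 1·1.
Output[0,1]: The receptive field on the input at this output position is [6 / 2 / 5]. Elementwise product with the kernel and sum: 6·1 + 2·2 + 5·1.

14 15 18 29
15 21 20 16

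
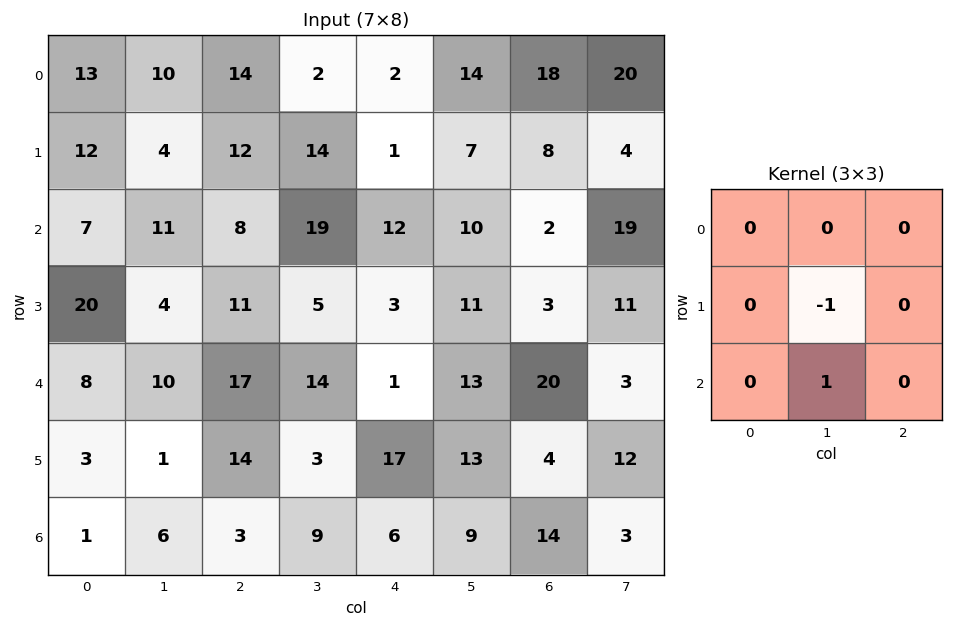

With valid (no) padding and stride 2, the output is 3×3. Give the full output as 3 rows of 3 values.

7 5 3
6 9 2
5 6 -4

Output[0,0]: The receptive field on the input at this output position is [13 10 14 / 12 4 12 / 7 11 8]. Elementwise product with the kernel and sum: 4·-1 + 11·1.
Output[0,1]: The receptive field on the input at this output position is [14 2 2 / 12 14 1 / 8 19 12]. Elementwise product with the kernel and sum: 14·-1 + 19·1.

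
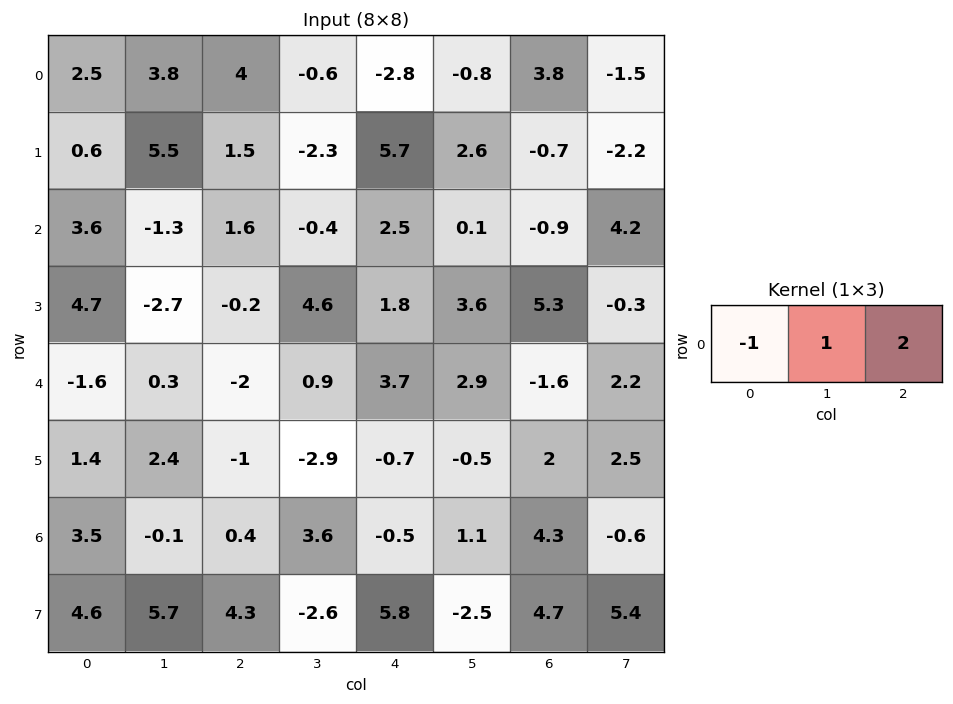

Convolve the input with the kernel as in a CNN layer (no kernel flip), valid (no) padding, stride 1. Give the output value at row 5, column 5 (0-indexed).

The receptive field on the input at this output position is [-0.5 2 2.5]. Elementwise product with the kernel and sum: -0.5·-1 + 2·1 + 2.5·2.

7.5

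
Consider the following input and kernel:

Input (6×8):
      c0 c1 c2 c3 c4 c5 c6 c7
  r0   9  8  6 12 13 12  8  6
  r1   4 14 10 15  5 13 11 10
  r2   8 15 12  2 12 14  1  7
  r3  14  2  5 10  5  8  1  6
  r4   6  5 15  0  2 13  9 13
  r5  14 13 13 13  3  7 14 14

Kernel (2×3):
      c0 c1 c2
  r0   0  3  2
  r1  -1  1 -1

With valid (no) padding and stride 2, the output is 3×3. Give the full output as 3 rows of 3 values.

36 62 49
52 30 46
31 1 47

Output[0,0]: The receptive field on the input at this output position is [9 8 6 / 4 14 10]. Elementwise product with the kernel and sum: 8·3 + 6·2 + 4·-1 + 14·1 + 10·-1.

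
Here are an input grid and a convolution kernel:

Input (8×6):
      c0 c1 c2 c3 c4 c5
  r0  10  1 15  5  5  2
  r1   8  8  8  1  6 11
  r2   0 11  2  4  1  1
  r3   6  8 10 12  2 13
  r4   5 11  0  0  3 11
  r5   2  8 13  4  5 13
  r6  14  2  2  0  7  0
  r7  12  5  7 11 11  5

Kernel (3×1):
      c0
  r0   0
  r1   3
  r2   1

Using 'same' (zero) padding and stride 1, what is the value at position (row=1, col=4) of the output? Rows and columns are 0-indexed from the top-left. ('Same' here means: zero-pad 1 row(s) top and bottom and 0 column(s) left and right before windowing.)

The receptive field on the zero-padded input at this output position is [5 / 6 / 1]. Elementwise product with the kernel and sum: 6·3 + 1·1.

19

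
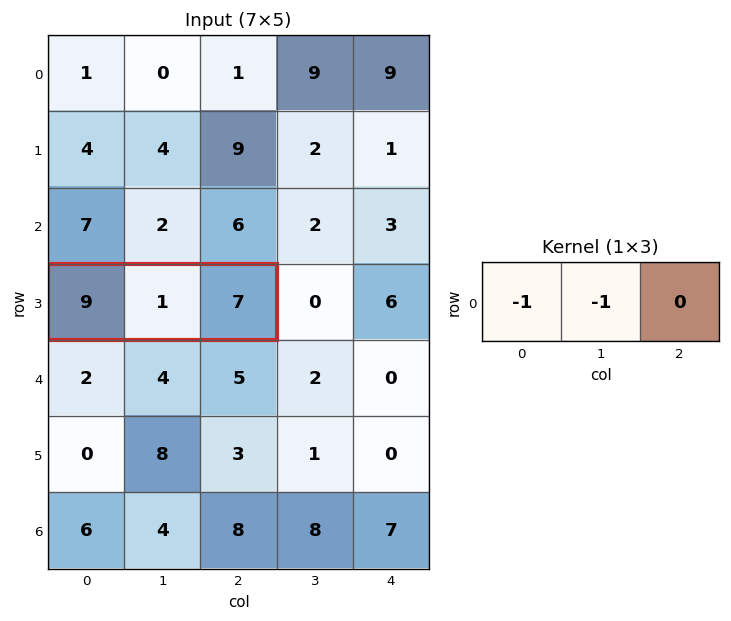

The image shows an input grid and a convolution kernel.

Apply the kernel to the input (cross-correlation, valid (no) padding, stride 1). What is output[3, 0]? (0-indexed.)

-10

The receptive field on the input at this output position is [9 1 7]. Elementwise product with the kernel and sum: 9·-1 + 1·-1.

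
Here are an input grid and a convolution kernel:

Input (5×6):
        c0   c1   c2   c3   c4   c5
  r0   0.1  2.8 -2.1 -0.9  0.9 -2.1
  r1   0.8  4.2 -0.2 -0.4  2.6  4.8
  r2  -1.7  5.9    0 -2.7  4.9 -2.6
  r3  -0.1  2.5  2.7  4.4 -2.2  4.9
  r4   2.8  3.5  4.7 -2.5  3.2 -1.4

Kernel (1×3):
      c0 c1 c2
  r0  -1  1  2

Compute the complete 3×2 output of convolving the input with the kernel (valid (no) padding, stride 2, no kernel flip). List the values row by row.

-1.5 3
7.6 7.1
10.1 -0.8

Output[0,0]: The receptive field on the input at this output position is [0.1 2.8 -2.1]. Elementwise product with the kernel and sum: 0.1·-1 + 2.8·1 + -2.1·2.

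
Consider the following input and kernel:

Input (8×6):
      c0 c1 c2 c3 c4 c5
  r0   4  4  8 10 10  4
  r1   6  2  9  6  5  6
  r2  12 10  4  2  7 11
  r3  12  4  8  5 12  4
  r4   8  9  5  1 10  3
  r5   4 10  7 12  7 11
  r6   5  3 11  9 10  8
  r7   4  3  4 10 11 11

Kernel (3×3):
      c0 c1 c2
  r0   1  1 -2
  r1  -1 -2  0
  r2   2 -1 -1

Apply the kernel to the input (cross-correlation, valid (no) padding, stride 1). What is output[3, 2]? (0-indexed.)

The receptive field on the input at this output position is [8 5 12 / 5 1 10 / 7 12 7]. Elementwise product with the kernel and sum: 8·1 + 5·1 + 12·-2 + 5·-1 + 1·-2 + 7·2 + 12·-1 + 7·-1.

-23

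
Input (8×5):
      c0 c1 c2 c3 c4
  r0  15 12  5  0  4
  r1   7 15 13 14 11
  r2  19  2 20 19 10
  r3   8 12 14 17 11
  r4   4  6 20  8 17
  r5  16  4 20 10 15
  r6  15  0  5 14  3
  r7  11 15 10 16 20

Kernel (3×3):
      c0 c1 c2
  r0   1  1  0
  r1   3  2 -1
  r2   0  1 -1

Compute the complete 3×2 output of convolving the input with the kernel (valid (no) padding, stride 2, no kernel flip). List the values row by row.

Output[0,0]: The receptive field on the input at this output position is [15 12 5 / 7 15 13 / 19 2 20]. Elementwise product with the kernel and sum: 15·1 + 12·1 + 7·3 + 15·2 + 13·-1 + 2·1 + 20·-1.
Output[0,1]: The receptive field on the input at this output position is [5 0 4 / 13 14 11 / 20 19 10]. Elementwise product with the kernel and sum: 5·1 + 0·1 + 13·3 + 14·2 + 11·-1 + 19·1 + 10·-1.

47 70
41 95
41 104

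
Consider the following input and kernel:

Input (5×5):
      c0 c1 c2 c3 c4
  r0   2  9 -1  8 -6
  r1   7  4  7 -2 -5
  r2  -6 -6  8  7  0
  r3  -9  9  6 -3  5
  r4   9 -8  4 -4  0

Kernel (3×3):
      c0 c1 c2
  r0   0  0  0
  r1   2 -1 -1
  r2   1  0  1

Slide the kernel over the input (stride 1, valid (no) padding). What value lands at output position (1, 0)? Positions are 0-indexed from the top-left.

-17

The receptive field on the input at this output position is [7 4 7 / -6 -6 8 / -9 9 6]. Elementwise product with the kernel and sum: -6·2 + -6·-1 + 8·-1 + -9·1 + 6·1.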